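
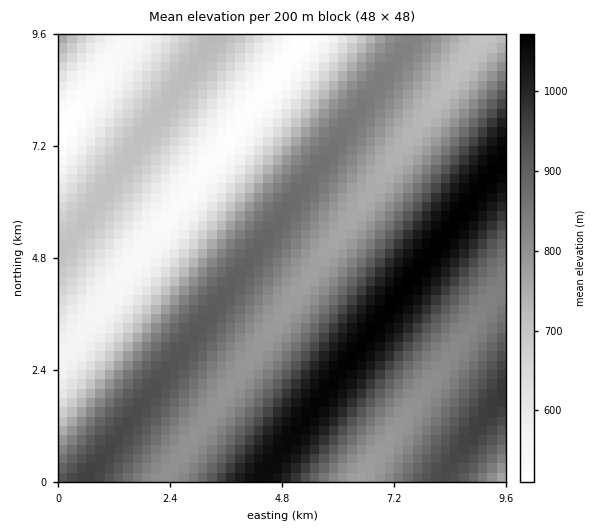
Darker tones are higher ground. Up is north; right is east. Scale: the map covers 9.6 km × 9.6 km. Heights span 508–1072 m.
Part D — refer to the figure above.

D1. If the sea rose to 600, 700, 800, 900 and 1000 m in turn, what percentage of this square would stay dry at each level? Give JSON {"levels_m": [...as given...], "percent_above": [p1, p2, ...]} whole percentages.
{"levels_m": [600, 700, 800, 900, 1000], "percent_above": [85, 73, 54, 25, 10]}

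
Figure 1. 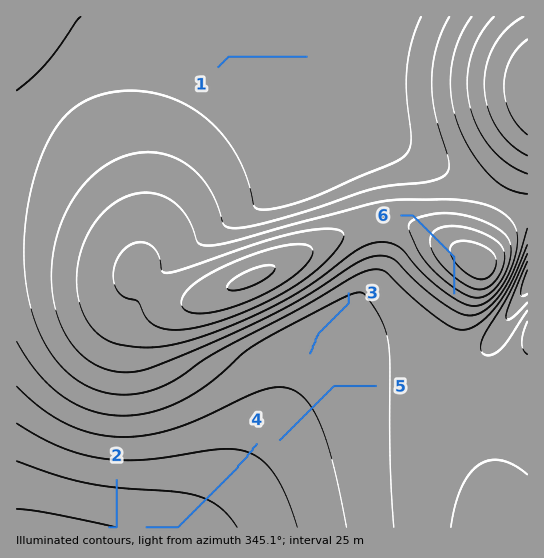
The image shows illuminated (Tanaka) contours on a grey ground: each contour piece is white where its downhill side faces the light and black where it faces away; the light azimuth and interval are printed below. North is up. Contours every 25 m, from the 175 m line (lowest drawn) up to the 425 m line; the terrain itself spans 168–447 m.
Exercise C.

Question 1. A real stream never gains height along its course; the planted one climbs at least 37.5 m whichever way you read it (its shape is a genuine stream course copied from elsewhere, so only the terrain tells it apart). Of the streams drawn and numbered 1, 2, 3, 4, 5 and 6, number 6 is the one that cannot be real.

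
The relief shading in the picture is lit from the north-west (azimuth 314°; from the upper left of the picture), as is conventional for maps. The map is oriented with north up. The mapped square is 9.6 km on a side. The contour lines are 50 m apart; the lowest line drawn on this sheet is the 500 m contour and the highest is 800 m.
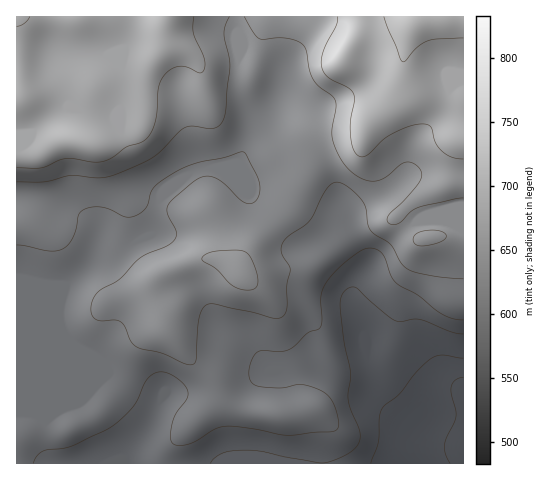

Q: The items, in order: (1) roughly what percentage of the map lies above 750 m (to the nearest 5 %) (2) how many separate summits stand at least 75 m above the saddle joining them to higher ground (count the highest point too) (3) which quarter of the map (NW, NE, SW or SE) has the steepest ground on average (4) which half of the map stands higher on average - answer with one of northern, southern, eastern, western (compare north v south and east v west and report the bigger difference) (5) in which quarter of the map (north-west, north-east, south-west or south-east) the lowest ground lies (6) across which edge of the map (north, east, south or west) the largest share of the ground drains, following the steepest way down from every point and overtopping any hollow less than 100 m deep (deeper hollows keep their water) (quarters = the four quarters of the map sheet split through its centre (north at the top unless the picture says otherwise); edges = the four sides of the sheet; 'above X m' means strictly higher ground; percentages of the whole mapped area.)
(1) About 20 % of the map lies above 750 m.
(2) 2 summits rise at least 75 m above their surroundings.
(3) The south-east quarter is the steepest part of the map.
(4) Taken as a whole, the northern half is higher than the southern.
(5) Look to the south-east quarter for the lowest ground.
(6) Drainage is mainly to the south: more ground falls towards that edge than towards any other.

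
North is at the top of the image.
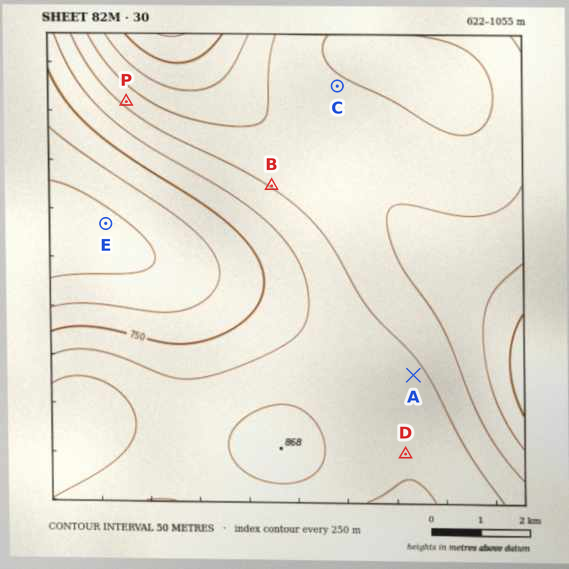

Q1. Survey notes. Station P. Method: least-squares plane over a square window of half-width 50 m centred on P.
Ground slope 8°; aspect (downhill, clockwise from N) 220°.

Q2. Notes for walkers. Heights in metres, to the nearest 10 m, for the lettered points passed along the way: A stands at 840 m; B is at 850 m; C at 860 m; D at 800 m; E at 640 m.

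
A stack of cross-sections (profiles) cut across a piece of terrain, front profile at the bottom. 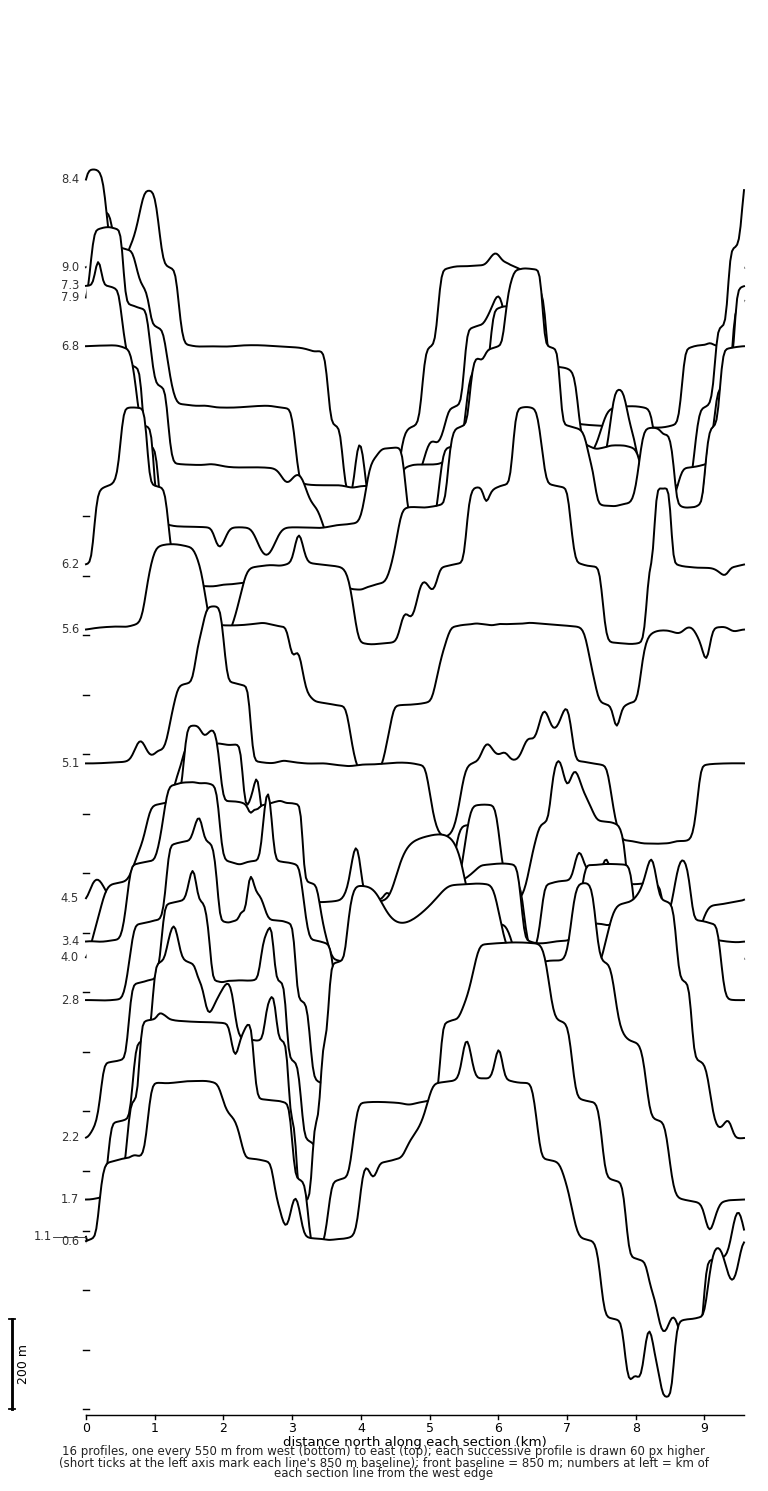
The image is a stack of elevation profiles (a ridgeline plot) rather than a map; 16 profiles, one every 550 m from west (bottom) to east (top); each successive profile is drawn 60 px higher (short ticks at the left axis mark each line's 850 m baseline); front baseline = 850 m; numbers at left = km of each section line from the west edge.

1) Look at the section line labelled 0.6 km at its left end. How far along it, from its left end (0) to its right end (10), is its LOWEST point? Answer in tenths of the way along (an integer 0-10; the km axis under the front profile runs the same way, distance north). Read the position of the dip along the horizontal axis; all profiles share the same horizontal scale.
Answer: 9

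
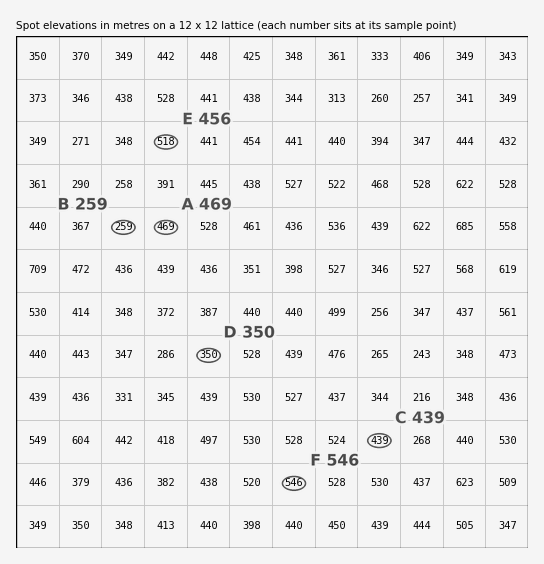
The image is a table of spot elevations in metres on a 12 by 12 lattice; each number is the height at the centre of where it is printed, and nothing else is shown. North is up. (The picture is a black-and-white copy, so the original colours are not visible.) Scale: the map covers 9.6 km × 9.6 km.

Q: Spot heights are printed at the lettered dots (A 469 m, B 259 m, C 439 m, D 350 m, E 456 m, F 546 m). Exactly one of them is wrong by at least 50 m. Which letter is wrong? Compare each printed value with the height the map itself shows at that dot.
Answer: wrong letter E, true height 518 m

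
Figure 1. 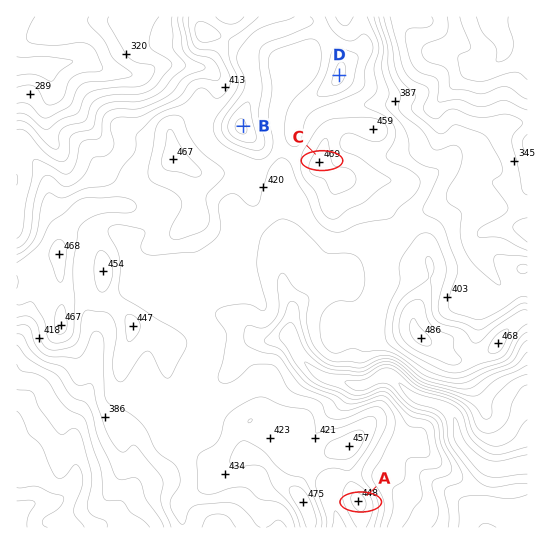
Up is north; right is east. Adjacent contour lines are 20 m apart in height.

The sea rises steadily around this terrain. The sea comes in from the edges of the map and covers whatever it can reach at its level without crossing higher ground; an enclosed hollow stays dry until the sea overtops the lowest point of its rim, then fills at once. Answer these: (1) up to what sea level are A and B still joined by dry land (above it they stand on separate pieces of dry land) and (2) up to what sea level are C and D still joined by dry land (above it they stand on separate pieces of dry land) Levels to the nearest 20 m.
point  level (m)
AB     420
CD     440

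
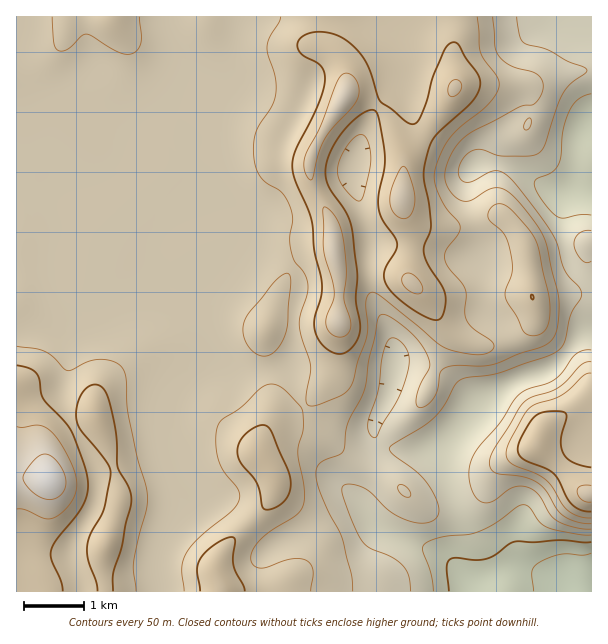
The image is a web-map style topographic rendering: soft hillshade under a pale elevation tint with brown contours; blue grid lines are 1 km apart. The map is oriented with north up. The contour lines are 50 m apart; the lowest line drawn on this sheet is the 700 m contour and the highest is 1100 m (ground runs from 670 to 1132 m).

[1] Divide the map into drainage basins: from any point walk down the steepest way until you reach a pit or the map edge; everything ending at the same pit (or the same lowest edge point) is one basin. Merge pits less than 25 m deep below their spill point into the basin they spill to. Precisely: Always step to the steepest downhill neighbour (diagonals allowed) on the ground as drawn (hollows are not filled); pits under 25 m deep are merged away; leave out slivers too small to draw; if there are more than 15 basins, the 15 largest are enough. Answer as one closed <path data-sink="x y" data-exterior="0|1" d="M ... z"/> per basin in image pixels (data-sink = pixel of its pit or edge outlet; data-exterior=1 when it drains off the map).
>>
<path data-sink="591 588" data-exterior="1" d="M591 16l-575 1 1 575 32-1-11-33 0-18 8-27 3-21 0-15-3-10 2-15 2-6 12-10 27-14 7-6 14 37 10 38 0 13-17 48 0 21 4 19 485-1 0-348-2-1-2 4 0 12-5 20-7 8-21 8-22 2-3-5-1-30-5-18-8-15-13-12-8 0-24 8-15 4-28 0-12-5-9-9-1 4 4 12-2 50-19-6-48 0-7-20-3-32-17-31-4-14 0-18 4-12 31-51 9 0 14 4 16 11 8 17 10 27 2 1 20-21 34-50 79-1 20-8 25-6 9 0z"/><path data-sink="591 125" data-exterior="1" d="M591 70l-16 2-38 12-79 1-34 50-21 21-1 45 8 18 18 9 28 0 15-4 24-8 8 0 13 12 8 15 5 18 1 30 3 5 22-2 21-8 7-8 5-20 0-12 4-4z"/><path data-sink="477 408" data-exterior="0" d="M536 310l-2 11-9 9-22 12-14 4-21-3-13-7-6-6-1 12-14 27-8 27-6 9-35 35-13 21-4 3-7 1 34 17 25 23 17 3 37-14 13-11 13-19 33-16 3-4 6-15 6-5 28-16 13-13 0-14-5-12-14-15-16-12-14-15z"/><path data-sink="353 167" data-exterior="0" d="M354 96l-9 0-2 2-25 43-8 18 0 18 4 14 17 31 3 32 4 18 3 2 48 0 19 6 2-50-8-27 1-47-11-28-8-17-13-9z"/><path data-sink="72 551" data-exterior="0" d="M96 416l-40 24-6 6-4 10 3 36-3 21-8 27 0 18 12 34 56-1-3-18 0-21 17-48 0-13-10-38z"/>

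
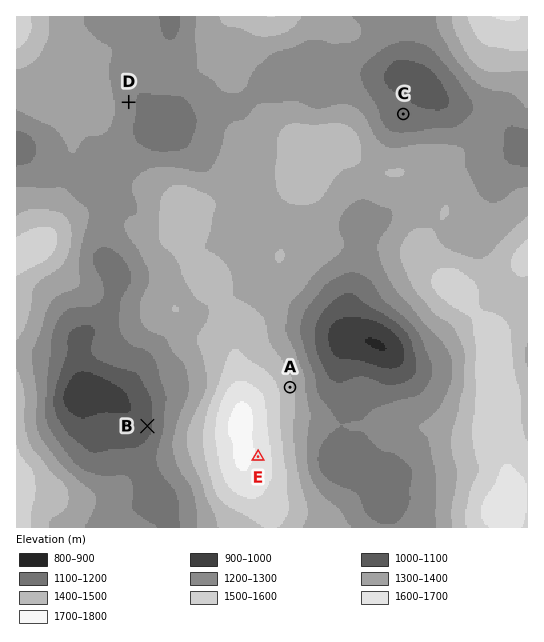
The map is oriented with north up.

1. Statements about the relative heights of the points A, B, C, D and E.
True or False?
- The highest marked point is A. False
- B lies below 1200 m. True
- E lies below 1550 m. False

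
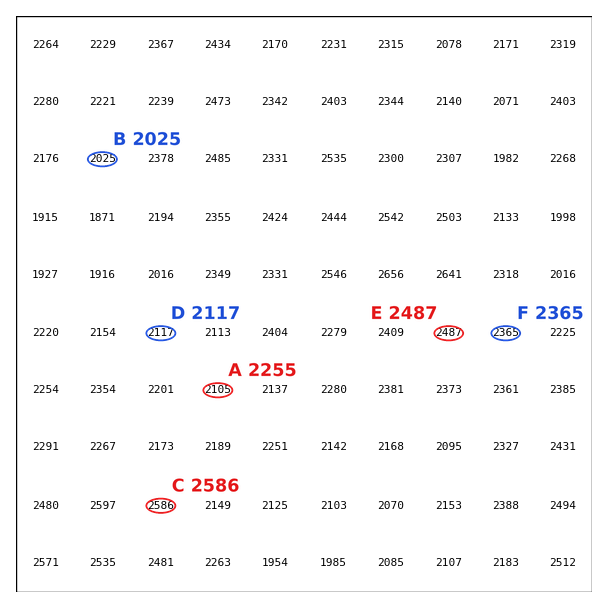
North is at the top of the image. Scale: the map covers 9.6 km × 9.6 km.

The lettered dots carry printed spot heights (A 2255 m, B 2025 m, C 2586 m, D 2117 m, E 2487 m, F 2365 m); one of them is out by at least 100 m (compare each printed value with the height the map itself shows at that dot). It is A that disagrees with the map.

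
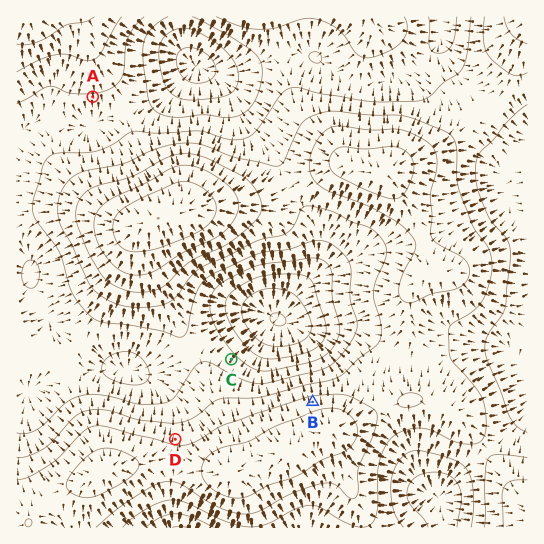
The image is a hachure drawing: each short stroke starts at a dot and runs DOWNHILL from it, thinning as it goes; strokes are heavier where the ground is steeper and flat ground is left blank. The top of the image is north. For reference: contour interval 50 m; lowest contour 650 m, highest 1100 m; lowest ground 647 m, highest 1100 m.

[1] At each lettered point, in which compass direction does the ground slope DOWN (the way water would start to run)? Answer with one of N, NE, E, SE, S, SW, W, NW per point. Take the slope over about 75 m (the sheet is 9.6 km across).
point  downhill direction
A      S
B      N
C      NE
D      N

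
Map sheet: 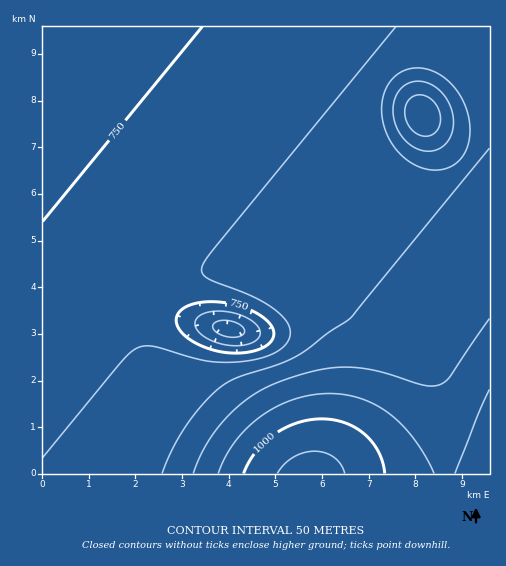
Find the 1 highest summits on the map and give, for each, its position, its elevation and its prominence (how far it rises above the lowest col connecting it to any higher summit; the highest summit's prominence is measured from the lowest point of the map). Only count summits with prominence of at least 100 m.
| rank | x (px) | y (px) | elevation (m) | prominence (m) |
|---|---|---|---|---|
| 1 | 423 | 115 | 985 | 137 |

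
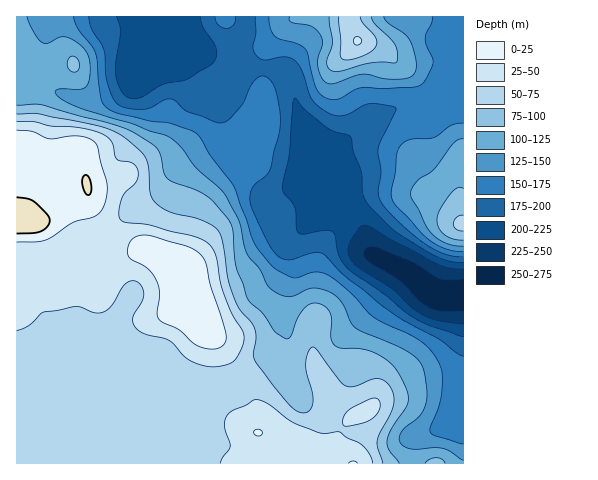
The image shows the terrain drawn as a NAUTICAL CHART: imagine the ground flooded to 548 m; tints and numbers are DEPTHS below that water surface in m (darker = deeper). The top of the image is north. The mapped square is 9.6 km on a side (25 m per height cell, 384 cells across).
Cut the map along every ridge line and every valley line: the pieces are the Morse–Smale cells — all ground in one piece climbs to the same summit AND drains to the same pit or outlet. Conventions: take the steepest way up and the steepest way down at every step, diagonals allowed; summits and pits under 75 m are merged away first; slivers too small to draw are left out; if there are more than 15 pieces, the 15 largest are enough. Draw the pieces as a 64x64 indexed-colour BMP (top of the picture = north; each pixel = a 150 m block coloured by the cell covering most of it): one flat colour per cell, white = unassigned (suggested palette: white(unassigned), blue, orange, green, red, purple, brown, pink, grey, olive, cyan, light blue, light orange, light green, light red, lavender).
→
<image width="64" height="64" href="data:image/bmp;base64,Qk12CAAAAAAAAHYAAAAoAAAAQAAAAEAAAAABAAQAAAAAAAAIAAATCwAAEwsAABAAAAAAAAAA////ALR3HwAOf/8ALKAsACgn1gC9Z5QAS1aMAMJ34wB/f38AIr28AM++FwDox64AeLv/AIrfmACWmP8A1bDFABEREREREREREREREREREREREREREREREREREREREREREREREREREREREREREREREREREREREREREREREREREREREREREREREREREREREREREREREREREREREREREREREREREREREREREREREREREREREREREREREREREREREREREREREREREREREREREREREREREREREREREREREREREREREREREREREREREREREREREREREREREREREREREREREREREREREREREREREREREREREREREREREREREREREREREREREREREREREREREREREREREREREREREREREREREREREREREREREREREREREREREREREREREREREREREREREREREREREREREREREREREREREREREREREREREREREREREREREREREREREREREREREREREREREREREREREREREREREREREREREREREREREREREREREREREREREREREREREREREREREREREREREREREREREREREREREREREREREREREREREREREREREREREREREREREREREREREREREREREREREREREREREREREREREREREREREREREREREREREREREREREREREREREREREREREREREREREREREREREREREREREREREREREREREREREREREREREREREREREREREREREREREREREREREREREREREREREREREREREREREREREREREREREREREREREREREREREREREREREREREREREREREREREREREREREREREREREREREREREREREREREREREREREREREREREREREREREREREREREREREREREREREREREREREREREREREREREREREREREREREREREREREREREREREREREREREREREREREREREREREREREREREREREREREREREREREREREREREREREREREREREREREREREREREREREREREREREREREREREREREREREREREREREREREREREREREzMzEREREREREREREREREREREREREREREREREREREREzMzMREREREREREREREREREREREREREREREREREREREzMzMxEREREREREREREREREREREREREREREREREREREzMzMzERERERERERERERERERERERERERERERERERERMzMzMzMRERERERERERERERERERERERERERERERERETMzMzMzMxERERERERERERERERERERERERERERERERETMzMzMzMzERERERERERERERERERERERERERERERERETMzMzMzMzMRERERERERERERERERERERERERERERERERMzMzMzMzMxEREREREREREREREREREREREREREREREREzMzMzMzMzEREREREREREREREREREREREREREREREREzMzMzMzMzMREREREREREREREREREREREREREREREREzMzMzMzMzMxEREREREREREREREREREREREREREREREzMzMzMzMzMzERERERERERERERERERERERERERERERETMzMzMzMzMzMRERERERERERERERERERERERERERERESMzMzMzMzMzMxERERERERERERERERERERERERERERESMzMzMzMzMzMzERERERERERERERERERERERERERERESIzMzMzMzMzMzMRERERERERERERERERERERERERERERIjMzMzMzMzMzMxEREREREREREREREREREREREREREREjMzMzMzMzMzMzEREREREREREREREREREREREREREREiMzMzMzMzMzMzMRERERERERERERERERERERERERERESIzMzMzMzMzMzMxERERERERERERERERERERERERERESIiMzMzMzMzMzMzERERERERERERERERERERERERERERIiIiMzMzMzMzMzMRERERERERERERERERERERERERERIiIiIjMzMzMzMzMxEREREREREREREREREREREREREREiIiIiIzMzMzMzMzERERERERERERERERERERERERERESIiIiIiIzMzMzMzMRERERERERERERERERERERERERESIiIiIiIiIzMzMzMxERERERERERERERERERERERERERIiIiIiIiIiIiIjMzEREREREREREREREREREREREREREiIiIiIiIiIiIiIzMRERERERERERERERERERERERERESIiIiIiIiIiIiIiIhERERERERERERERERERERERERESIiIiIiIiIiIiIiIiERERERERERERERERERERERERESIiIiIiIiIiIiIiIiIREREREREREREREREREREREREiIiIiIiIiIiIiIiIiIhEREREREREREREREREREiIiIiIiIiIiIiIiIiIiIiIiERERERERERERERERERIiIiIiIiIiIiIiIiIiIiIiIiIREREREREREREREREREREiIiIiIiIiIiIiIiIiIiIiIhERERERERERERERERERERIiIiIiIiIiIiIiIiIiIiIiERERERERERERERERERERESIiIiIiIiIiIiIiIiIiIiIREREREREREREREREREREREiIiIiIiIiIiIiIiIiIiIhERERERERERERERERERERESIiIiIiIiIiIiIiIiIiIi"/>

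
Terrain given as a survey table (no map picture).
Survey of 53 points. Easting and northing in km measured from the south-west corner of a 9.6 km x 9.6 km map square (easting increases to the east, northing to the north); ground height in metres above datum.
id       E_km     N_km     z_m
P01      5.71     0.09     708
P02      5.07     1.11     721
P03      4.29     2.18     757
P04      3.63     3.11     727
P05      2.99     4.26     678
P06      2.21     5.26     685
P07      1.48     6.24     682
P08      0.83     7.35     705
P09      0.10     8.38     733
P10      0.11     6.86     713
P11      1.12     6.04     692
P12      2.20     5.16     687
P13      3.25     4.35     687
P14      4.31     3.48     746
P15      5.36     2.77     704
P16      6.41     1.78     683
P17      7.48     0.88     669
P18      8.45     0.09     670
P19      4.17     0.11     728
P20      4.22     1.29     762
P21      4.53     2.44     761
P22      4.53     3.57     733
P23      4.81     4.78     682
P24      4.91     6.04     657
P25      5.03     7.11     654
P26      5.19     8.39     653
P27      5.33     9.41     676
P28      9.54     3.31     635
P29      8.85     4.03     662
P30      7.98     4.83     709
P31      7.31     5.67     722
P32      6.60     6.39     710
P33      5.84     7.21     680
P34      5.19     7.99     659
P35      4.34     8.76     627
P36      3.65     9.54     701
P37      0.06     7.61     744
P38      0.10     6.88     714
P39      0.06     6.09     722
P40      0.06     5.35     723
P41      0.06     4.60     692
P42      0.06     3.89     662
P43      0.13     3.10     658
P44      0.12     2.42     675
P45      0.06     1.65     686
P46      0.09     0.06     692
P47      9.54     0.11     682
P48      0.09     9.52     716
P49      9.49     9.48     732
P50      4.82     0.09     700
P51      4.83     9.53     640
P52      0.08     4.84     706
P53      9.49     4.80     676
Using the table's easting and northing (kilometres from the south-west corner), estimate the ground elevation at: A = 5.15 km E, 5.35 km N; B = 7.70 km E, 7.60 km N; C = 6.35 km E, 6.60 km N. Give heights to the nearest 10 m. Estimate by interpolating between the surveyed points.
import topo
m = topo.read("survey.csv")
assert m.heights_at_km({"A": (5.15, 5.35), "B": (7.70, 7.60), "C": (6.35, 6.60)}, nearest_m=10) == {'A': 660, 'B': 710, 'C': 710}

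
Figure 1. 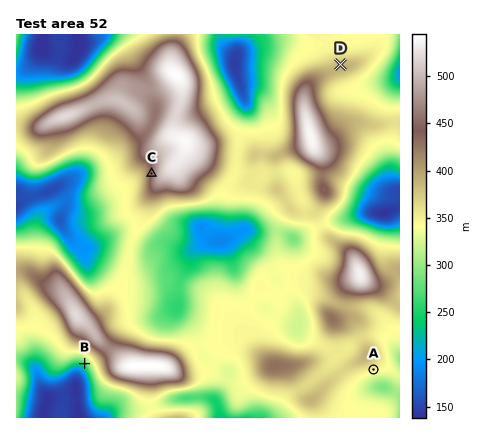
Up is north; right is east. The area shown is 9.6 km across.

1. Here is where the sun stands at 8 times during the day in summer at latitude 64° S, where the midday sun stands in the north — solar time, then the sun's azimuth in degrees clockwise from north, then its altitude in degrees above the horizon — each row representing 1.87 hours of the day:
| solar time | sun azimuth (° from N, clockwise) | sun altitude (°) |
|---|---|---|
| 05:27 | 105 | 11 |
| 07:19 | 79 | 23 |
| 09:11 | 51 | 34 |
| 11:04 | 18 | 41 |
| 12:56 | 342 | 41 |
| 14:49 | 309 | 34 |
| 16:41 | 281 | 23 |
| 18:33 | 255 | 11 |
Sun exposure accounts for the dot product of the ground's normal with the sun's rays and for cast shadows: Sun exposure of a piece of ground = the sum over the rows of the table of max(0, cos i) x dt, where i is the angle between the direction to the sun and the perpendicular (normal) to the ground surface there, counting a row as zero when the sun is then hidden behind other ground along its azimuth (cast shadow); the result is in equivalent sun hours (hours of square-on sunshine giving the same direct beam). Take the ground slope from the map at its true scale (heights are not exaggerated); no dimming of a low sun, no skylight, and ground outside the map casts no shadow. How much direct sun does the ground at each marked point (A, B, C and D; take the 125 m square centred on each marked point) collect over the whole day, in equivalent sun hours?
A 6.2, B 5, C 6.7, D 7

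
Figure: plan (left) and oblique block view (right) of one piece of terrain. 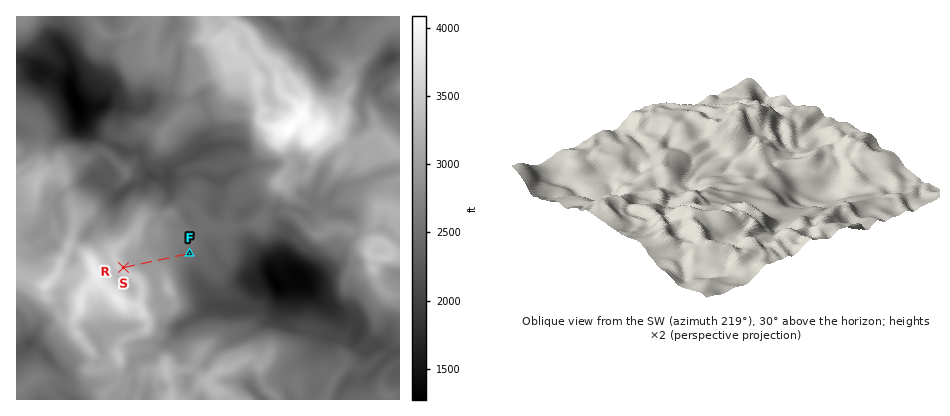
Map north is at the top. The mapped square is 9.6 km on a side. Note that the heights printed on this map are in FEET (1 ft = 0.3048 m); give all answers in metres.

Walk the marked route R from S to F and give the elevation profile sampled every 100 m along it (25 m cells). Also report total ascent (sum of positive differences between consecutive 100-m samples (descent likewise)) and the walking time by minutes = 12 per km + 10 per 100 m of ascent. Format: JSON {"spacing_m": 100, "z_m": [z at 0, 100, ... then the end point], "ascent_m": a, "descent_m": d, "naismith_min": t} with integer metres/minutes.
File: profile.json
{"spacing_m": 100, "z_m": [1046, 997, 957, 927, 911, 911, 911, 910, 901, 882, 870, 859, 838, 818, 802, 786, 774, 765], "ascent_m": 0, "descent_m": 281, "naismith_min": 20}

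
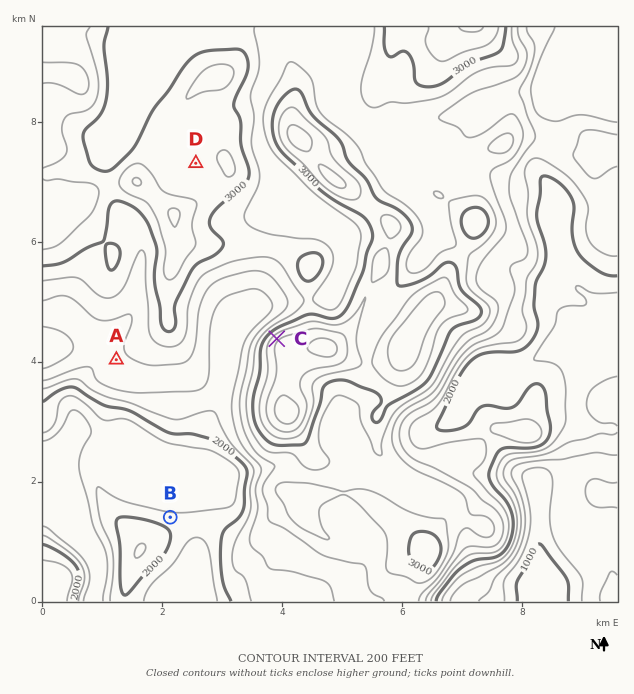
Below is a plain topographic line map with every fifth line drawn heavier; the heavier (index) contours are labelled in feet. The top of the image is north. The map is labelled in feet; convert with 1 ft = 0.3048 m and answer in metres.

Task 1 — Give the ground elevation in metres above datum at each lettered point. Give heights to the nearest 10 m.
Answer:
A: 780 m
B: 570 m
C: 1020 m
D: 920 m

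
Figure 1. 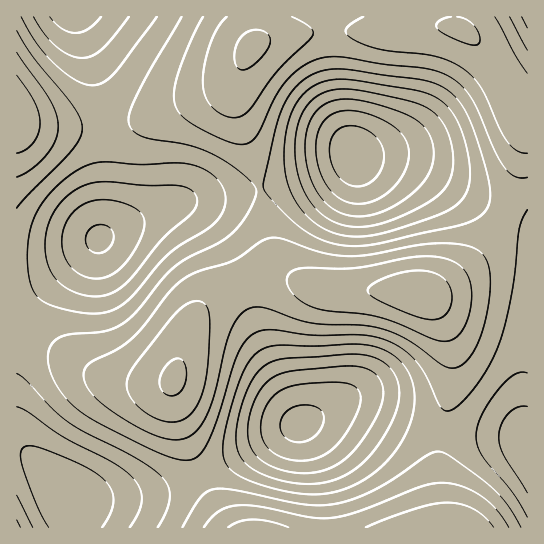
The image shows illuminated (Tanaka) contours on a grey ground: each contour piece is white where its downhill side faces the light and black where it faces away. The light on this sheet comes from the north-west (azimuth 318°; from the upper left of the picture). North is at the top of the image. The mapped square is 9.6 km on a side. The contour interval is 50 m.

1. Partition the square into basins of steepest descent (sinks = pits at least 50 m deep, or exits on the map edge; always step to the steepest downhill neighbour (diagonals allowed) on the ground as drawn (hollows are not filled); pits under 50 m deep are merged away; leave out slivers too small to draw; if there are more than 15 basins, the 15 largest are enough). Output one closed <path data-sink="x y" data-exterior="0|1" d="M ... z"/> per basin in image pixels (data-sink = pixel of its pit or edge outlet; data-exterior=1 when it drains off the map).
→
<path data-sink="354 154" data-exterior="0" d="M454 16l-198 1 0 22-16 30-4 13-1 16 4 21 22 74 10 53 8 19 14 12 25 11 16 3 68 0 27 2 18-10 23-19 25-29 14-30 11-35 5-28 0-19-5-14-19-34-25-34-21-16z"/><path data-sink="299 425" data-exterior="0" d="M285 277l-22 0-12 3-18 7-22 12-14 14-8 14-16 51 0 21 12 40 14 34 21 40 11 15 212 0-4-42 0-37 13-68 0-27-5-23-10-21-8-11-15-7-80-1-21-4z"/><path data-sink="99 239" data-exterior="0" d="M238 72l-11 13-17 10-76 28-41 5-39 0-25-3-13-4 1 210 32 13 38 25 18 8 25 6 37 0 4-2 4-4 9-35 11-25 16-18 22-12 24-8 28-2 15 4-11-6-10-10-8-19-12-64-23-75-1-16z"/><path data-sink="69 499" data-exterior="0" d="M18 331l-2 0 1 197 214-1-19-28-23-49-16-51 0-19-6 3-21 1-41-7-18-8-38-25z"/><path data-sink="527 450" data-exterior="1" d="M522 112l3 11-1 28-9 38-15 37-19 27-22 20-24 18-15 3 9 5 8 11 10 21 5 23 0 27-13 68 0 37 6 42 83-1 0-413z"/><path data-sink="73 17" data-exterior="1" d="M255 16l-238 0-1 103 13 6 25 3 57-1 23-4 76-28 17-10 10-11 19-35z"/><path data-sink="527 17" data-exterior="1" d="M527 16l-72 1 0 8 18 12 15 18 35 58 5 0z"/>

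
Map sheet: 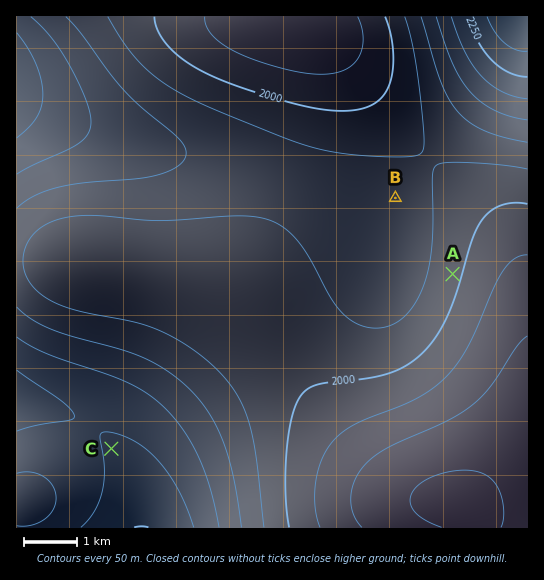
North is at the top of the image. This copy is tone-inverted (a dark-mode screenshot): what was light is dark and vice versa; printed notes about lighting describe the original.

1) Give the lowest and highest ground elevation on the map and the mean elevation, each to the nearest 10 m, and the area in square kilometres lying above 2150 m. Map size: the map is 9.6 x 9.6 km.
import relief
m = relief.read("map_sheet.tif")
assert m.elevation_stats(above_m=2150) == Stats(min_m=1840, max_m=2340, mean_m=2050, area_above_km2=14.4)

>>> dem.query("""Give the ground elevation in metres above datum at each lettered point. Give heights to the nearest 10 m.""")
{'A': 2010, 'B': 2070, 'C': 2200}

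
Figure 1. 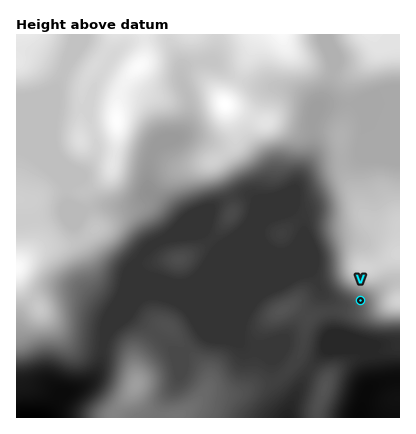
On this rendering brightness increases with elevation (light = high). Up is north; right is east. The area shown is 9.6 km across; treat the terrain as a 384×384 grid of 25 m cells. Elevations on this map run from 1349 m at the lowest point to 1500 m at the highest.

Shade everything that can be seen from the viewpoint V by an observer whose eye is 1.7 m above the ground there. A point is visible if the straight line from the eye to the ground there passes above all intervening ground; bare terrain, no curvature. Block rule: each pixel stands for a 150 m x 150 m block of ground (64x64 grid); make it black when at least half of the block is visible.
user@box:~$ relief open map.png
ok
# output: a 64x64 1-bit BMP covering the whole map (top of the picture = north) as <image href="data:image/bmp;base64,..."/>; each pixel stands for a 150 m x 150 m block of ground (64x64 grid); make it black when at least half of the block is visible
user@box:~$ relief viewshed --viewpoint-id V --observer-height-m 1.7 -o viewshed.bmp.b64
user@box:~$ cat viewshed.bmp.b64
<image width="64" height="64" href="data:image/bmp;base64,Qk0+AgAAAAAAAD4AAAAoAAAAQAAAAEAAAAABAAEAAAAAAAACAAATCwAAEwsAAAIAAAAAAAAA////AAAAAAAAAAM///g/gAAAB///+B+AAAAP///8AwAAAA+H//4fAAAAD4H//h8AAAAPgf/+PwAAAA/A//9/AAAAD8D///8AAAAPwf///wAAAB/h////AAAAH/f/8/8A4MAf///x/gDh4B////H+AGPwHzwA8PwAB/AAeAA48AAP+AB4ABz4AA/4APAAH/wAD/wB8AAP/+AP/wP4AA//+B//8/8AB//4//////AD//D//////wHh4P//////8cHA////v///AAD///w///4AAP//4D///AAAf//AH//wAAB//+AP/+AAAD//4Af/gAAAD5/4Af8AAAACB//+fAAAAAAD//44AAAAAAP//BAAAAAAA//8AAAAAAAD//gAAAAAAA///AAAAAAAD/v+AAAAAAQP+f4AAAAAAAH4/gAAAAAAAfh+AAAAAAAA+B4AAAAAAADwAAAAAAAAAPAAAAAAAAAA8AAAAAAAAABwAAAAAAAAAHAAAAAAAAAAcAAAAAAAAABwAAAAAAAAAHAAAAAAAAAAcAAAAAAAAABgAAAAAAAAAAAAAAAAAAAAAAAAAAAAAAAAAAAAAAAAAAAAAAAAAAAAAAAAAAAAAAAAAAAAAAAAAAAAAAAAAAAAAAAAAAAAAAAAAAAAAAAAAAAAAAAAAAAAAAAAAAAAAAAAAAAAAAAAAAAAAAAAAA=="/>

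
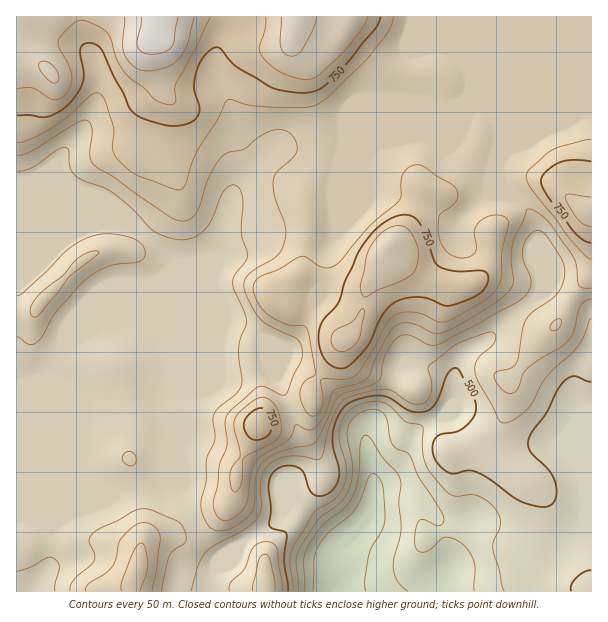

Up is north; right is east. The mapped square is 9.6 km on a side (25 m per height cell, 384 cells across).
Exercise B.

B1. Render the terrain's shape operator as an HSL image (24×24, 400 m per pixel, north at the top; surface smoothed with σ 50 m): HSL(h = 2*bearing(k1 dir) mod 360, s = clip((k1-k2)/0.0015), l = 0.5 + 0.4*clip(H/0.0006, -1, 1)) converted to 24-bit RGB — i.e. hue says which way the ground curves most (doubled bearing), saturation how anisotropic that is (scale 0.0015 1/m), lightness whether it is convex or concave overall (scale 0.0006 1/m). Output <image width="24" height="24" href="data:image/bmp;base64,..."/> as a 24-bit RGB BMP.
<image width="24" height="24" href="data:image/bmp;base64,Qk32BgAAAAAAADYAAAAoAAAAGAAAABgAAAABABgAAAAAAMAGAAATCwAAEwsAAAAAAAAAAAAATHxcOImPedDQoX7N2o6o4NOTJjhdZp1rMXGhi1jJ9vvQi2C3LBtlQURyc5CboYWRoZRlUn5iU1iBnoZ9nJODdI6OX4qlnKO0qJGzQF6GT4ZAU207k7Rh8dG4QiprsLVcJFYrGm5y/u7NeSUoEyQwUnSOY3uWh2qdz46XYpl9QFFdeKV0lJyMkI+AXn1xdZdln3J3VWGVapiucZu8bJK279XUhEzKrTyz70lKAGELPZYD/6PCJ1l3G1ArP3Roa1Bwx8mOpW64YYiuaJOVmnRolYRudYxpZYJrgH98f4B/cH9qVnZLSXc7q5A1gFRiWSeQ8drf4fPYCj+JrXBi+1SWOshkDEdQVFB/r8iEei9Ek51LWVdEl5lejplvfKuCX22Ef39/f39/gH+AgmhwhH9WaZ5aendtM0Jev4Vr/vnNCxEoYUFn36ml6e7dAxE+PHNPkkRArGlSlbR5YXmYh6miocC3fpWtbFuAf3+Af39/enmAcGWZp7y/ZmuaeHd/QVeIXq21/66dSRYbDzQYUv08v9uaHQA7qoJkMk+F39zHgYm6dJOdc7KDbKVof0ttgHWAf3+Af39/fX6AaoJ/mZVnlWpvdXmAU11wTixg7cTD3drxFCL/4f+cGD0nGQ87s3WSJ456fdyGsl/GuoCor6JkaHNNVXFqfoB/f3+Af39/f39/eG97iJBzfZF1eHOGWneYGqLWyMnp8trZPABU/vLNLRI0EyIRJycQ6ddGAJUiJUMtoFA5zKd2c6B3UoCEYXlpfIB0f359fW1zgG5wiJ94coB9dXp+eH9zN2JGQHIbzIsOVyCy/7Kd+wCfg7rkO8v/2PDzmk7YJRtWlLyBvNC0q4WAUmFmf1JvhpNpYIiAcXKUipGkmKaoenGOeXaAf39/WVJ8qMd4hl1iJVZg4hhJ597IitNoEzw8bFUruW4mEEVapdS9r2qUy3F5kHBbO5aOu49ZPIh4b4F3bYpnjnxrhGt3f3+Af39/UmB+w6l3biclKEIRb8a66d3e8tfZHiVWPCxJ4K51HlYlCj8OgndQw4Ol3bi5JGmT7ILtUKM4SndnfoB9gH96gH9/f39/f39/aGJ7XBk+3YyBturiFJ2cvm905qaZtyK+OmKQy6efyZOtPX5YFGc5RaGF57zBfxmIKX+W+9DkLYdqTHVVf396f4B7f4B/f3+AXjyEVV/f2/DmuHBwNl1oQ1iN1JSEuGCNU4irf6fD38Hu287rTKbQK46QMnhh+1KZXX1qKJZR+9DqSTyrS407TK9pZnxqfIB1SnB8JKFQuKBB35iwUmvFMzqY24GZvqaai7yvL8q3Tmye64OMUbufUjZ1QC1Y28Bgf39/Xn5tKZou5Yrrn3niqTeGil1LWpRHU2p4ZJB4VnlSnpRGqbI+F0tJXmDQ8tnisdG7SDxtRytL0adnx6ZVGyg6TxNC2uGFf39/f39/fYB8dn1XdEJAhUVPqp6Nh7+KOWaCcniHeGFvgaBzu8R+UWF7DU4u19xa4WNqhzFOI3dokNLA8bTgSQdqRXGW0OrTf4B/gH9/gHJubEI7dThCeamBjbWRtrqROEpjXVlud5aOhrCSrGRgcnB/X3Z6WHE1vGM4osLbbnfKM28ybykkiR2czPXmfs3HXYg2WHxorECfnG2tjLq3ha6pjaSHrId8W0t7UIOAdKCEeIlzo3VxcHR/bGuAWpKiqtW1oFFSo0RiZ2OHQlSnerHb0reijFdjv7t+H1ksKmplsY+xl6yOjXFxl5Bqn5BrW1eBc5aQX31penNpmpJvbX6EeoCAWohfhZRGfktOZIdvpm10YoRrLWk+c7NavoO2s3+nzYSQE1tOR4NRoW9YjnJWpZtifbiBWWmNg2BndmxVYnJMgKxbW3eBf39/f4B/f4B/gH9/cHt/pYRsfn2AfYB9W3lNZYU7cVZ64bWXRaC8JVFqlHNqsbSGn9GrbY2ofUKPlmaJn2qGlXVnkr1FKmM/Z3hafX5kfXtognhoaYptgIB7f3+Af4B/f39/f4B/WVCz2vHgjW7JKxJouFhNnr9Rlcc0OmZNYjpmi2xtlWmEpa+O0Li8VpiSPoKCeKOqd36vkJ2wdWmgf3+Af39/gIB/f4B/f39/abGcxL5PaCk8HxM9sbzQz77P3c7GPl6KNVmHgoyyj3K+xc2pbWSe25ymNnlnN4FMaXRXioVjgXB0f3+Af39/gIB/gIB/f4B/kpFpp29oc0eVRoGuSJ1xxKmAw7mMjlysN12HWnxsVUxt3cWdVneRy36QppXMXqe1QF18f39/f39/f39/f39/gIB/gIB/gIB/"/>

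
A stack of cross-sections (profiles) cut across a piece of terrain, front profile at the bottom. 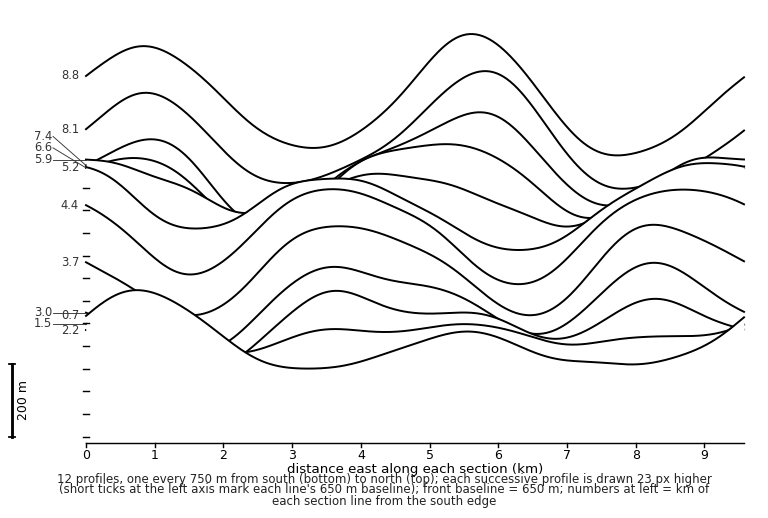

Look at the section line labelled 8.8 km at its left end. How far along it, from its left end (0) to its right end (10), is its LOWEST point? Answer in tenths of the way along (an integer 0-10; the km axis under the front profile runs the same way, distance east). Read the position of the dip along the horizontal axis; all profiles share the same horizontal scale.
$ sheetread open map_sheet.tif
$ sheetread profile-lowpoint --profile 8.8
8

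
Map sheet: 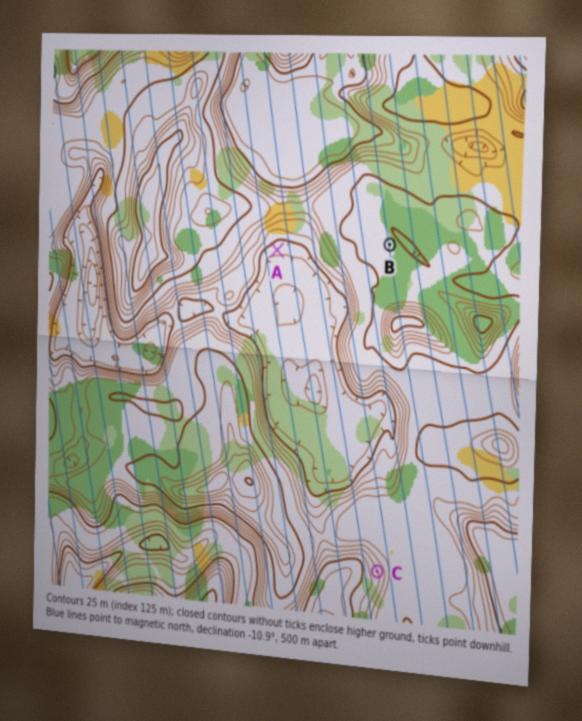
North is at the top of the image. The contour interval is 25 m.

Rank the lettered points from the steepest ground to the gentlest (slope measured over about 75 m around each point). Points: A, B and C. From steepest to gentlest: C A B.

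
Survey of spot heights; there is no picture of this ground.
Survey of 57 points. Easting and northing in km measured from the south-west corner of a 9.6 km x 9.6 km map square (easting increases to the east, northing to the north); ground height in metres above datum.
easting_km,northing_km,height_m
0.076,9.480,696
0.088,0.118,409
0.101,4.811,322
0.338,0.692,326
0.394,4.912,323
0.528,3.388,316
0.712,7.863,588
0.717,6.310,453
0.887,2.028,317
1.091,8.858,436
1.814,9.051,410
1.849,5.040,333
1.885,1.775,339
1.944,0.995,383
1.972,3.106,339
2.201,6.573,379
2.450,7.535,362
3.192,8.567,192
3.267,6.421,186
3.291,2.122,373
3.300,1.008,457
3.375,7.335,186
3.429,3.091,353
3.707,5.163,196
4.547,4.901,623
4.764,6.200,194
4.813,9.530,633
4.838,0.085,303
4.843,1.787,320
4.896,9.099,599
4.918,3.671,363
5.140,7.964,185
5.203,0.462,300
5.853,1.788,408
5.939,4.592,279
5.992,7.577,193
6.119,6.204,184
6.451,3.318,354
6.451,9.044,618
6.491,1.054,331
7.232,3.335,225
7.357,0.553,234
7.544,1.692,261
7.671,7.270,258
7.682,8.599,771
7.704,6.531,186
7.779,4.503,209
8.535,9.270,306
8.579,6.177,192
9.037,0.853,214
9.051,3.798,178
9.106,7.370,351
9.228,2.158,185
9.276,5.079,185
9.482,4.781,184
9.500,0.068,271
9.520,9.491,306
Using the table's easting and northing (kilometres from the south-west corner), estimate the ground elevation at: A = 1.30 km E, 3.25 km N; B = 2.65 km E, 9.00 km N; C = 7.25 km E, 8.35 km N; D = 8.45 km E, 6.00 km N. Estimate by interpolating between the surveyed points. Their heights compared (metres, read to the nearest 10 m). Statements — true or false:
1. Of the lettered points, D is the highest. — false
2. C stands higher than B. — true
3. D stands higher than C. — false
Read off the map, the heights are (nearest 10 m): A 320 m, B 380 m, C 650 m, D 200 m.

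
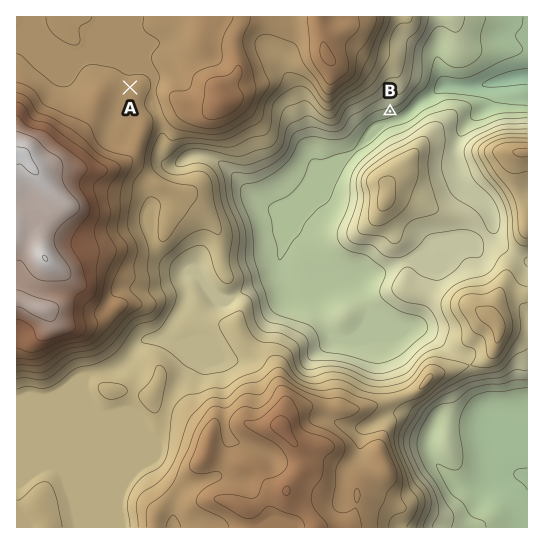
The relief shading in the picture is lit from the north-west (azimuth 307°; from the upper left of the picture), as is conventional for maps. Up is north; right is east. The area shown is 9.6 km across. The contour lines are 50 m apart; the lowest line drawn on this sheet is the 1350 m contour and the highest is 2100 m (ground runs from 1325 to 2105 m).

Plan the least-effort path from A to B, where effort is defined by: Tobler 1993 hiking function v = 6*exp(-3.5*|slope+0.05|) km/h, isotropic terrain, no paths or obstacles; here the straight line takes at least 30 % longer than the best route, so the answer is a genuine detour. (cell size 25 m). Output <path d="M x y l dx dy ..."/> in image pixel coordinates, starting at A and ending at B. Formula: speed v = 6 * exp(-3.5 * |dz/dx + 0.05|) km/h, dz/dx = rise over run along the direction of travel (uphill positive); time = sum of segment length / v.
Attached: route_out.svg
<path d="M130 87l8 8 5 11 4 4 6 3 2 2 12 12 3 6 3 2 5 3 25 0 3 1 63 0 5-2 4-4 3-6 4-4 5-2 20 0 21 10 10 0 5-2 5-6 24-12 15 0"/>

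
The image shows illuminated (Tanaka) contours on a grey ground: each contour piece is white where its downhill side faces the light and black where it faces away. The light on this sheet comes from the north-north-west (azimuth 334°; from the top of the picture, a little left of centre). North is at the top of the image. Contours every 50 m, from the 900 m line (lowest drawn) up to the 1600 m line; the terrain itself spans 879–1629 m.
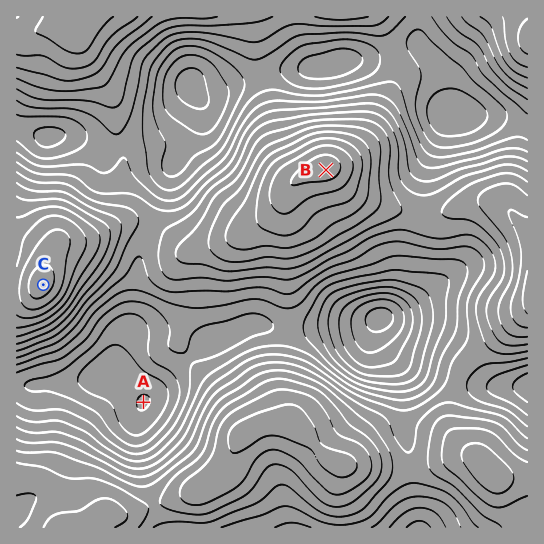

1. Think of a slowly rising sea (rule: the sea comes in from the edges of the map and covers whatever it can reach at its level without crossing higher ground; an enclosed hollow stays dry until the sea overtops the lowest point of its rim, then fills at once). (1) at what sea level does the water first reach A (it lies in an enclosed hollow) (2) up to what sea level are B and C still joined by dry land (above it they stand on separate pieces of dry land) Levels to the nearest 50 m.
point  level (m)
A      1100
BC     1300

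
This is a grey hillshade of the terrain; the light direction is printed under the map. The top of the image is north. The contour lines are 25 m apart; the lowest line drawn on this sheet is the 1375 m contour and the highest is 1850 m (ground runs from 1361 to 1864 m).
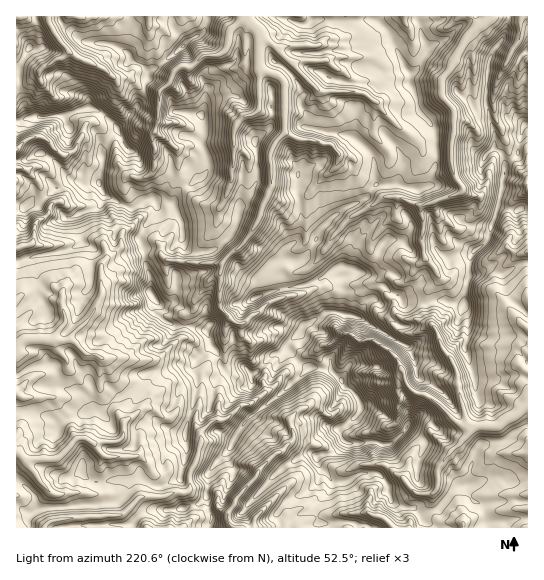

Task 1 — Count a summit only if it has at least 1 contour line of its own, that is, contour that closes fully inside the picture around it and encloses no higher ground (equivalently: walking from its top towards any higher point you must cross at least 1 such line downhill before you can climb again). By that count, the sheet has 6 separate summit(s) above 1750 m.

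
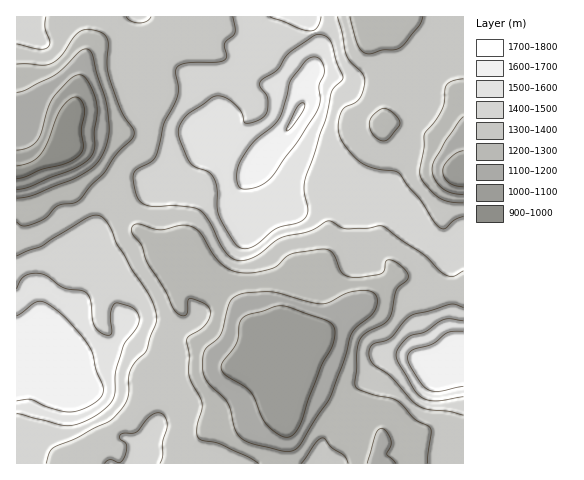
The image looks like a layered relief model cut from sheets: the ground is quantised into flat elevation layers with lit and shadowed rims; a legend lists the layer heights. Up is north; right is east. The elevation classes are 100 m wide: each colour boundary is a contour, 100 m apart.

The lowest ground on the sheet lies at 900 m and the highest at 1710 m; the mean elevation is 1360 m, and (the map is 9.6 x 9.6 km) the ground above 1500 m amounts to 16.5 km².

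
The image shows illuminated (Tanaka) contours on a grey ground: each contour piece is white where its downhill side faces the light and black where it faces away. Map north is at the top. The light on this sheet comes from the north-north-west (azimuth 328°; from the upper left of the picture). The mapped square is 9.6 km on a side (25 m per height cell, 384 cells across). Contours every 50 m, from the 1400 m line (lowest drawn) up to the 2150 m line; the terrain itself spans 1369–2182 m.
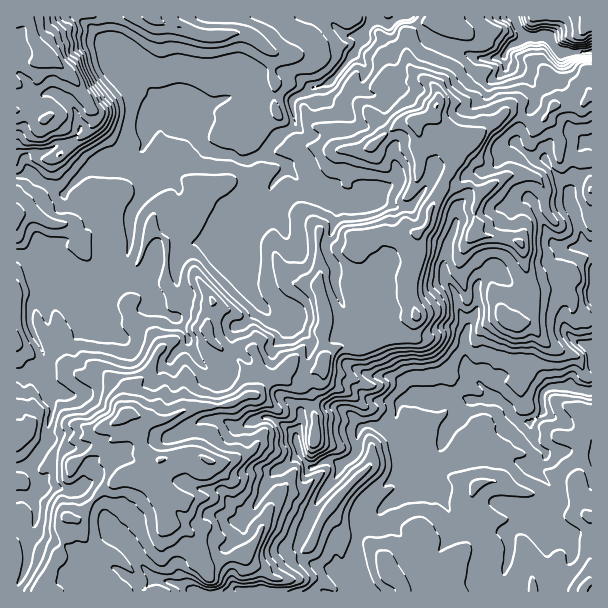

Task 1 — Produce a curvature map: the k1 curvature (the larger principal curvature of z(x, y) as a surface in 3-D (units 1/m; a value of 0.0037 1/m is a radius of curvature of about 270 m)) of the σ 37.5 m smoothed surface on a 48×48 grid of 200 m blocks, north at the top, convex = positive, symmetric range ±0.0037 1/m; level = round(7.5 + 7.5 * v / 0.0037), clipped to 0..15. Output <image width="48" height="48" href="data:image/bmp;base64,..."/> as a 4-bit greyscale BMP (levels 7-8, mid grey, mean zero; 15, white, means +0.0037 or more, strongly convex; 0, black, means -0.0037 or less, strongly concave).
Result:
<image width="48" height="48" href="data:image/bmp;base64,Qk32BAAAAAAAAHYAAAAoAAAAMAAAADAAAAABAAQAAAAAAIAEAAATCwAAEwsAABAAAAAAAAAAAAAAABEREQAiIiIAMzMzAERERABVVVUAZmZmAHd3dwCIiIgAmZmZAKqqqgC7u7sAzMzMAN3d3QDu7u4A////AJzJiJmrrNtq+Yl87bq4h5uYiJiIiJmJq4joeIqLuLqv6bzv3bl5iLmIiJh4eJmIjJish4m7iqmtrLy4eYiJibiIeZh4iKmZe5iciKqYiqiMeL+Gecl5iqmYmJmIiLiKe5mLipeIiqipmor3mLp6momJmImIiad4ereNnIeIibuat3n6h52KiHiZiHmZiYiIiriMzXd4eMi3iYjMiY24iIiJiYqYmYiJq5itmueHeprMyZiemYn6eYeIiIqWd4mHmal6lr2nm5mamLp7y9evl5mId3m4rLqIusqK+InduXibrLuZ3P+L+piHiaqruIiZyonJ+omYeph5zbiHr42or7iYmIiIiXqYmqirvbiIrN7eqt+82fm8f5ioh4iIibppiquJy5qYt2eZh5rqh/7Kj7iXiIiIiZm5ip2KrO2YqIiJqHnsl/13fJioiImImorKipya2ov7zO2XiLeL6+2pmqeYmYmqqaqZiqu7h3jcmor//+rPp9pm3biJibiZqeqt3ox4d2m5iKmXd9/me6u/uriHiJm3m8jbl4qKmZmst7modom9yr257+t4iZp6qKt4j5h5qqyXzIm4iYiq2b+piYhoiZiZiIqaj5yamqh2b4q5mZjIvo/HqZh5qYiXiHir/cqpiXiHe/t7q6y5jJ293dutypmnior9qMipl4eHm52tt3rcZ794iJvLvKfZm66Xqrqbh3iKqYWct5yHd3+YiHiuqaiczLqJvcqLh4iad5mazel4dn+ImIeOvJx6yIuIvdiJiIicp5lq+XeIh4+ImIjLio+dmJuJyMmIiIeJiKifmHiJq716l4jLeJ97iKqIurd4iJibiKjdeIiJuZ56iIith8qJeNmZuqeIiZipp6jKeIiLh357mIeeh7qHePd5rKh4mYi4uKiYiIiMd43LiHecqK5mafmHiseImYiouJqIiIiaeJ2cqYmdl47v/+d7u7jOyYmXqYioeIiJeL6svNrL+Hnqd+nPrb24mZmXm4eZiIeIibiId5qq+HnniLr4jJiYiYmYiqiZiIiIiYh4iHrY/Gj2iInWjKmoiIiYiKiKmYiImXiZiHfcn7vvl2vYfpereIiIh5mqq6qYmJiIh4hvjLmL/M+ofJnLh4iIiJiHiZi7eHmXich/h/mJiritmorP13iYeIiIiKqLqIrMy5icia2neaiNiry3zoiYiIiImpu4vKmpnteMl4v3drmciIrLyvqXeIiIiHi6qbqYh86NacrPp52ZiKu7udyoeIiIiIeL6riHjZv/7Hia+7vXmqiqi/yod4iIiImMnaiIvHiH7pqKvZfuzJmIj7iYiId4iHd8qZq6mYh4n5moq6moi5qIv3eIiId4iHeLq4l9q8mb/HeYiqiaq4qs+Wd3iId4iHeKiKup57itmJnPqJr8z5nOnHd3iIeIh3eLupnJm5jHiImJfu3Funq6p3d3iYeJmXjqiIiuuqm3eIrNqau8yoybqXdniZv///6oeImpe/vYiJmb/6hc74uYuczMy82XeIiIiIic6qm+qYiruf7cng=="/>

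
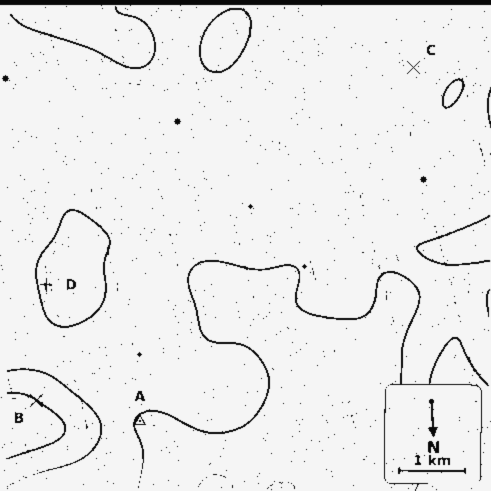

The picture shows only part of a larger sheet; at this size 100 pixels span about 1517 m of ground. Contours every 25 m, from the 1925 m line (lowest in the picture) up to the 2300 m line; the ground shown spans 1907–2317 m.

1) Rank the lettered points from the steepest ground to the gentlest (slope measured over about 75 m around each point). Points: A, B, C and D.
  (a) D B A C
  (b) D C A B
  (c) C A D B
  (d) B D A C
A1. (d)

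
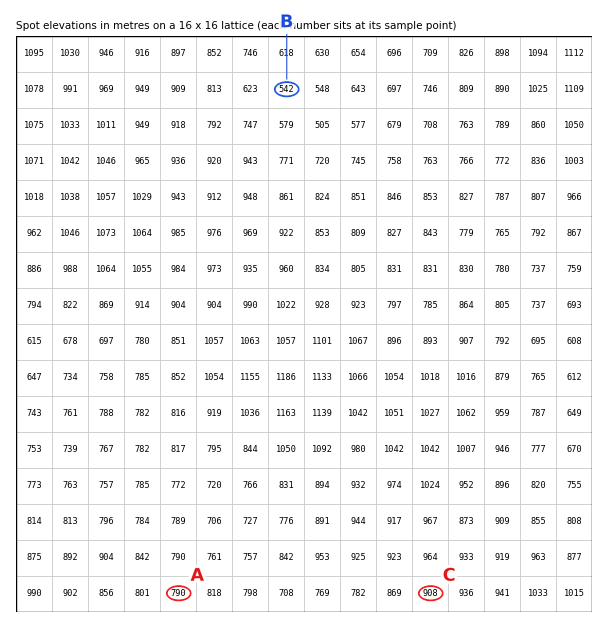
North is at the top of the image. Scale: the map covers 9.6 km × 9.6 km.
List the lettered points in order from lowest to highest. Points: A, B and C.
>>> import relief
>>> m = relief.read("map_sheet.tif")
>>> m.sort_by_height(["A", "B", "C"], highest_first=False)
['B', 'A', 'C']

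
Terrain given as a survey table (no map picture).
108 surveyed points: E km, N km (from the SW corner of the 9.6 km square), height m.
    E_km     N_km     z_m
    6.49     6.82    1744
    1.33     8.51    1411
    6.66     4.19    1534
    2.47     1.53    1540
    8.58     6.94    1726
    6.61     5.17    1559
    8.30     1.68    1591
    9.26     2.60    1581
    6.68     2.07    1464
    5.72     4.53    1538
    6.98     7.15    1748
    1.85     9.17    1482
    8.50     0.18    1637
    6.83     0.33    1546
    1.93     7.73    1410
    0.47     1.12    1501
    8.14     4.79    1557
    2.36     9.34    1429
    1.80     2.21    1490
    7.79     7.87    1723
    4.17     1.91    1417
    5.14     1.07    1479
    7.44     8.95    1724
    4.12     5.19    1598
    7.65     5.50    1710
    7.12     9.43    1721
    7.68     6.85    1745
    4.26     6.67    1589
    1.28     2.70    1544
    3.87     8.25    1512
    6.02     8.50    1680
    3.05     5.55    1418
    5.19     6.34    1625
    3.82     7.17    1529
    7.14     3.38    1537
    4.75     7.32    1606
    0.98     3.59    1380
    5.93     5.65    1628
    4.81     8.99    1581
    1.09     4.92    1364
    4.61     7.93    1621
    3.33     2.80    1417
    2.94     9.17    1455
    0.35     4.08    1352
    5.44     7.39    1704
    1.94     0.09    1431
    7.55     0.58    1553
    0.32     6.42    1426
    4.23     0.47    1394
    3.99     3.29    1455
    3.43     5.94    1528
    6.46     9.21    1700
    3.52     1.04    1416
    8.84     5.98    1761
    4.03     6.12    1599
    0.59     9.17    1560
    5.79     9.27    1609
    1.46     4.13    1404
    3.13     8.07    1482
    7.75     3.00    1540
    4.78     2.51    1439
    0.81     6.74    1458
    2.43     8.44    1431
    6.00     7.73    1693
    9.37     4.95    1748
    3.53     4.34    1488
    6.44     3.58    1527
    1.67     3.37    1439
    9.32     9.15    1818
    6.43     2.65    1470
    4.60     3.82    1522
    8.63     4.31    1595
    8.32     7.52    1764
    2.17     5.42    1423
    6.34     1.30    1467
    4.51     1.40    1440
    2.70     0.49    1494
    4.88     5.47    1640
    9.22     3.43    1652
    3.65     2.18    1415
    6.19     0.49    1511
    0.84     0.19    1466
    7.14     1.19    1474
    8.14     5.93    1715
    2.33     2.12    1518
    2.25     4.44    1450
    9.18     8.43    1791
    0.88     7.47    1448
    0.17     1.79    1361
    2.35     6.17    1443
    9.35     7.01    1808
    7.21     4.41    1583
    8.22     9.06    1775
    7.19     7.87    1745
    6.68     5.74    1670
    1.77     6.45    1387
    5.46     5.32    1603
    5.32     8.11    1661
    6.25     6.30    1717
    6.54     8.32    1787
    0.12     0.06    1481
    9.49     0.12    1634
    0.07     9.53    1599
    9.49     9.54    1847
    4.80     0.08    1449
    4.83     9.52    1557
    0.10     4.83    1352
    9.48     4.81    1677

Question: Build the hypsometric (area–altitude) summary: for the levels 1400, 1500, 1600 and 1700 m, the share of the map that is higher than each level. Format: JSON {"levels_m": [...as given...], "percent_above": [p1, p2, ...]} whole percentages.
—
{"levels_m": [1400, 1500, 1600, 1700], "percent_above": [91, 57, 29, 16]}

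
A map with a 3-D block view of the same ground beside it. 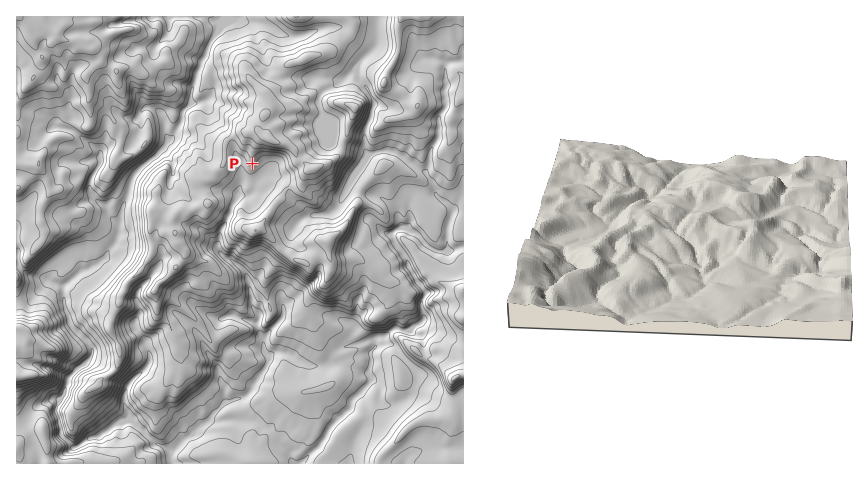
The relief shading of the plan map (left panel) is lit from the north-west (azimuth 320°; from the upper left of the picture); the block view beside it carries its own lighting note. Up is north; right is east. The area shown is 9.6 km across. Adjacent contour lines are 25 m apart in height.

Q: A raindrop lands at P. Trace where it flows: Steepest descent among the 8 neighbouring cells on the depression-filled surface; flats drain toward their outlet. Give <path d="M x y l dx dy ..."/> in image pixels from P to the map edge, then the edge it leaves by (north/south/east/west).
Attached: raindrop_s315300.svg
<path d="M252 164l10 9 0 5-6 5-1 6-6 6-10 0-3 4-5 9 0 3-4 9 0 2-6 8-4 18 3 4 5 6 5 1 8 6 8 9 4 11 0 7 1 1 1 13 7 8 0 5-2 3 0 5 2 5 0 3 5 9 0 6 3 6 0 8-4 8-10 12-2 7-6 6-2 1-6 0-12 5-12 11-7 10-4 0-7 7 0 1-2 0-7 7-1 0-11 12-2 1 0 11"/>
exit: south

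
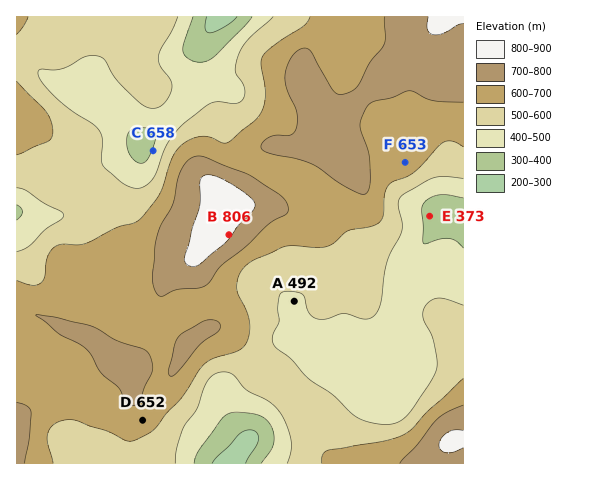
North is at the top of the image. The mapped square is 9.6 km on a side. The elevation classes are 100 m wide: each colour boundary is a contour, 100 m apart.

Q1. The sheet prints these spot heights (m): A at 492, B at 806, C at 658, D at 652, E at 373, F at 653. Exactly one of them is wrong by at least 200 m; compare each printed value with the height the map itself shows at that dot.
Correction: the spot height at C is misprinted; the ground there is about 408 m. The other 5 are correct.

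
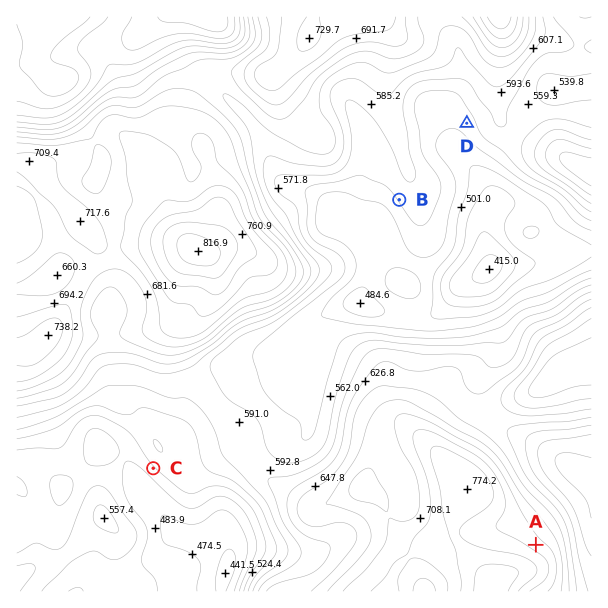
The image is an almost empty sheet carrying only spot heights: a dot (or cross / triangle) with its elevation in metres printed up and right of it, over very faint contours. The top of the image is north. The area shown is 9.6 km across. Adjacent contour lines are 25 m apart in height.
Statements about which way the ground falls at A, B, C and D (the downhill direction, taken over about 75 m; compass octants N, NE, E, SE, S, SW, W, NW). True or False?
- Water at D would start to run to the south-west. True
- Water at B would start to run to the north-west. False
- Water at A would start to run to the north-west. False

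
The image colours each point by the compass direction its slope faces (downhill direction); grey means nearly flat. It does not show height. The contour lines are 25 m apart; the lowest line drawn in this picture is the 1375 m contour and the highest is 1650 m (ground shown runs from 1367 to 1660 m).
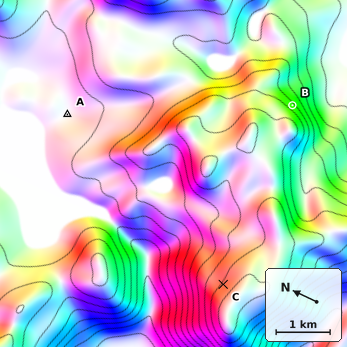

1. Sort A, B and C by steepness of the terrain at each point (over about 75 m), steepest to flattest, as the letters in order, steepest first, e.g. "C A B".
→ B C A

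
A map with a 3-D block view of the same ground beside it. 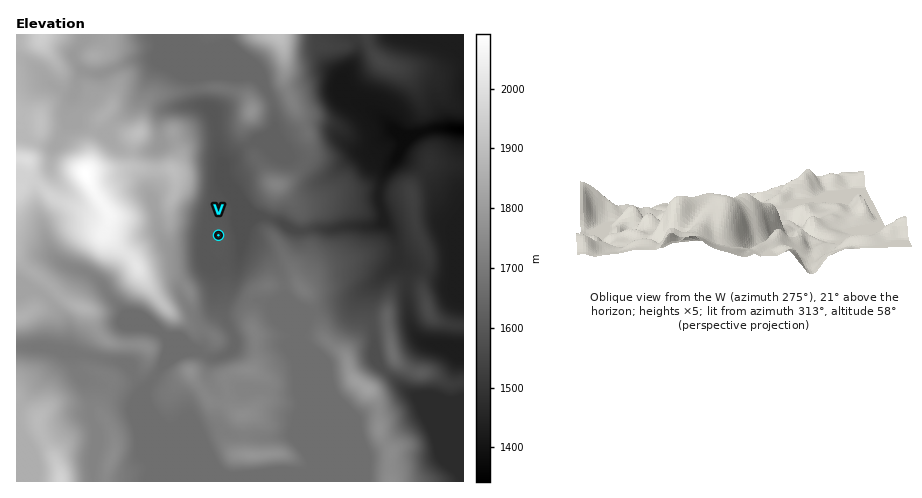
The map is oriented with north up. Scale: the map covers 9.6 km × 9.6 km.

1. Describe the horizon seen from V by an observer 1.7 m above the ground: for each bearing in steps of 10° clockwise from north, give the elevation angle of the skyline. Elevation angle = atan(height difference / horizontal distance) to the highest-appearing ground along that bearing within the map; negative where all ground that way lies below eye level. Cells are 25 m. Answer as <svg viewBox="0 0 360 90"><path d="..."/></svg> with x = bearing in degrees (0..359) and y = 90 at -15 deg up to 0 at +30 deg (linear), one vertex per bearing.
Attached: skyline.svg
<svg viewBox="0 0 360 90"><path d="M0 57l10-3 10-1 10 3 10-3 10-2 10 5 10 2 10 1 10-3 10-1 10 0 10-1 10 0 10-1 10 1 10 0 10 0 10 1 10-1 10-3 10-6 10-3 10-3 10-3 10-1 10 2 10 0 10-1 10 0 10 0 10-1 10 1 10 3 10 8 10 9"/></svg>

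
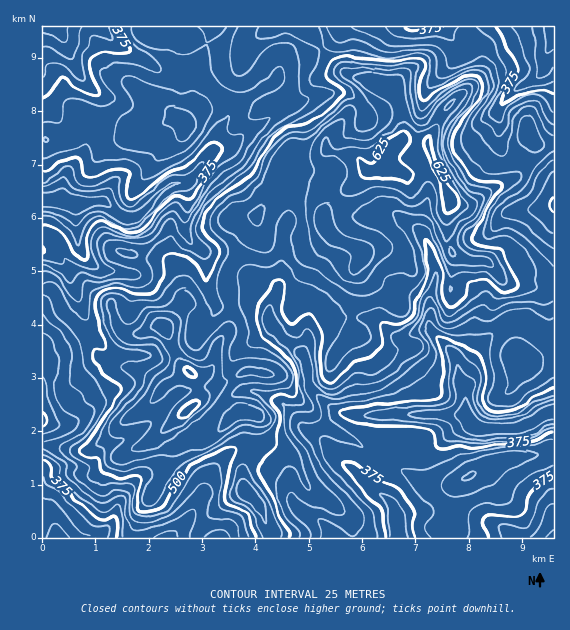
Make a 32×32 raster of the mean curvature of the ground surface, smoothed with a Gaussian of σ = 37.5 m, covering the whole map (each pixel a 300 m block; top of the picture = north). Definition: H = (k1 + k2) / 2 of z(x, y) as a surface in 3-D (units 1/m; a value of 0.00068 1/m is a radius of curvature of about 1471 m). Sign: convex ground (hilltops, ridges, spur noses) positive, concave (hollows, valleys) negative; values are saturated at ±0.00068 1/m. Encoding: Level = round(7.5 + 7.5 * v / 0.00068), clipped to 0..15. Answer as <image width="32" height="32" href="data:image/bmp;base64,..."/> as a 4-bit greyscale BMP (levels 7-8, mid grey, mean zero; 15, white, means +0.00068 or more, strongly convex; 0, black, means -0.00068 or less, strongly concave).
<image width="32" height="32" href="data:image/bmp;base64,Qk12AgAAAAAAAHYAAAAoAAAAIAAAACAAAAABAAQAAAAAAAACAAATCwAAEwsAABAAAAAAAAAAAAAAABEREQAiIiIAMzMzAERERABVVVUAZmZmAHd3dwCIiIgAmZmZAKqqqgC7u7sAzMzMAN3d3QDu7u4A////AHaFOmNKhGn7plmoK5qYRaZ2ahzKZKYsozXLtkdqdXqkZnwz+3RL/2KruFJpiHeZdIq7c3uFRvVVyIU5mYvIhnYVVtlIpDTFh7Y0mYd3rKmJ3ficxoyiZpukeZh4eKrv7XVLs31juyeGNZqrvcUgAAtGQ951+A7P0npCEAAEJ2QAaoVI10+ipwfRZ4mpzB7/hGpnY25meTOuC7anaLYHmploiKp2zsXe7w62mnWWZYqohXpTE7G1WKQMuHmrsHecmFajrauDjHc1R5u2OgWGaXd7hNSvpEuXHUl3ZcYeWFRIfCr2lotXeDx3d3jYD4WkaeZq50e6PHpIdmiIig+EnavDsAE3iUtnZoeddX8KReZ4Ogfdiqgpd4eXacebD++mqMod/IuBZ4qHibqYpD0Bi4bIXmBdeMyKdG5lZ2F9VCh3cyYICrLNqoWMZmVXjuwCVjNjX4CSmnqHh4llmi9+t4bD2ybWAIeIp3hpqricM5ykpWqGjLQnSNdoa4l19Vdmpsp4mZe6JUa/fXlttvBXWZuXl4mYnFhyaly0JeT0OTrWaKmHeKmVi0Nkyzawv1IN9HqUV5l3dmeXUyN40U/6ENh6F7qWaGmmVriM++UE/qMFqVyaRYd4p2aG65jfgTqJo6OJQXl3d6hFaFdjSKZZd4N1l03Zuneq2do3ZkV5qIeF"/>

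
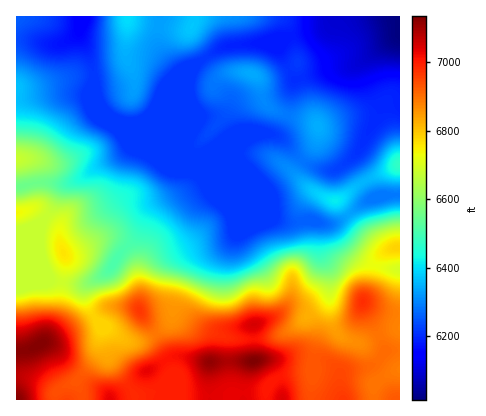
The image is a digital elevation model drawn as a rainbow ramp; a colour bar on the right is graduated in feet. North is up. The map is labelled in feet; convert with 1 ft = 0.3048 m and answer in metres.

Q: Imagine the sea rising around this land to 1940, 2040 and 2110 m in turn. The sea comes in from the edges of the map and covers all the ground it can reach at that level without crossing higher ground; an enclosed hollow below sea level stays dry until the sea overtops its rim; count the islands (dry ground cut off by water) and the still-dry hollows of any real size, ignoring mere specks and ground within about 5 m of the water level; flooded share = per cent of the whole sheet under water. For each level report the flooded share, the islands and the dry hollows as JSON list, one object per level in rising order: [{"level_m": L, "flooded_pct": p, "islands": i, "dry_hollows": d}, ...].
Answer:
[{"level_m": 1940, "flooded_pct": 47, "islands": 1, "dry_hollows": 0}, {"level_m": 2040, "flooded_pct": 68, "islands": 1, "dry_hollows": 0}, {"level_m": 2110, "flooded_pct": 84, "islands": 2, "dry_hollows": 0}]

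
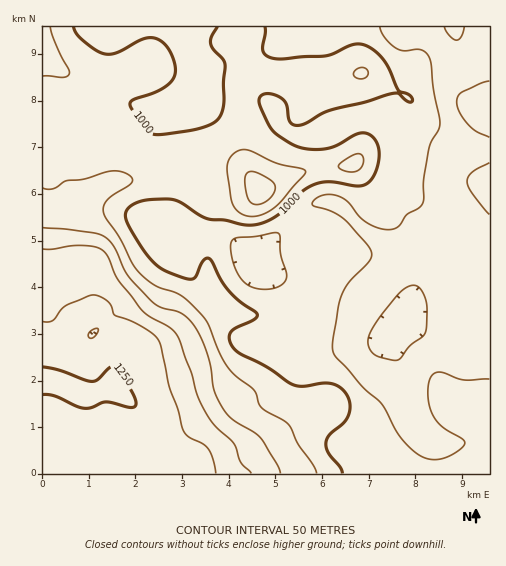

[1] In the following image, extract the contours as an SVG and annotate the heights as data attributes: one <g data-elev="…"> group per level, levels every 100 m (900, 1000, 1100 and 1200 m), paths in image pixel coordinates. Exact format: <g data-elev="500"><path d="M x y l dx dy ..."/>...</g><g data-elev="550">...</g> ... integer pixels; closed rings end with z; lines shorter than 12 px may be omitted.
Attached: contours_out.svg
<g data-elev="900"><path d="M394 360l-15-3-6-4-5-8 1-8 10-18 19-25 10-7 8-1 6 5 4 11 0 29-4 6-13 10-8 11z"/><path d="M489 214l-17-21-5-11 1-5 4-5 17-9"/><path d="M489 137l-12-5-9-7-8-12-3-11 1-5 3-5 20-9 8-2"/><path d="M464 27l-3 9-4 4-7-4-6-9"/></g><g data-elev="1000"><path d="M342 473l-2-7-12-14-2-8 3-9 14-12 6-8 1-12-5-11-7-6-8-3-27 3-10-1-26-18-30-15-7-9 0-10 5-5 21-10 1-3-1-3-16-11-12-11-6-9-13-22-2-1-3 2-8 16-4 3-16-4-17-8-16-18-13-21-4-10 1-8 9-7 13-3 20-1 11 3 27 17 19 1 18 5 12 0 11-4 10-5 24-24 13-8 16-2 30 4 6-2 6-5 5-11 2-14-2-11-7-8-5-2-6 0-22 12-12 4-14 0-13-2-17-10-9-8-12-22 0-9 3-4 5 0 7 1 7 3 5 7 3 16 2 3 5 1 8-1 24-13 36-9 25-8 8-1 8 7 4 2 2-1-1-4-13-7-13-28-9-10-9-6-7-2-7 1-20 9-8 2-51 2-7-2-4-5 2-24"/><path d="M217 27l-5 9-2 6 3 7 9 9 3 6-1 40-4 12-7 7-12 5-43 7-7-1-5-4-15-22-1-4 5-5 27-10 11-10 2-6 0-8-3-10-5-9-9-7-9-1-10 2-22 12-13 2-9-4-13-10-6-6-2-7"/></g><g data-elev="1100"><path d="M280 473l-3-9-16-26-7-6-21-12-11-13-8-18-4-24-5-18-7-16-9-12-9-6-20-6-9-6-23-25-14-29-10-10-12-4-49-5"/><path d="M253 204l7 0 7-4 6-5 2-7-1-5-4-4-12-6-7-2-4 3-2 8 3 16z"/></g><g data-elev="1200"><path d="M216 473l-3-14-5-10-6-5-14-7-5-7-5-21-9-23-8-41-7-10-19-12-20-8-7-13-13-7-6 1-21 8-6 5-9 11-5 2-5-1"/><path d="M90 338l-2-2 1-4 5-3 4 0-2 6z"/></g>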